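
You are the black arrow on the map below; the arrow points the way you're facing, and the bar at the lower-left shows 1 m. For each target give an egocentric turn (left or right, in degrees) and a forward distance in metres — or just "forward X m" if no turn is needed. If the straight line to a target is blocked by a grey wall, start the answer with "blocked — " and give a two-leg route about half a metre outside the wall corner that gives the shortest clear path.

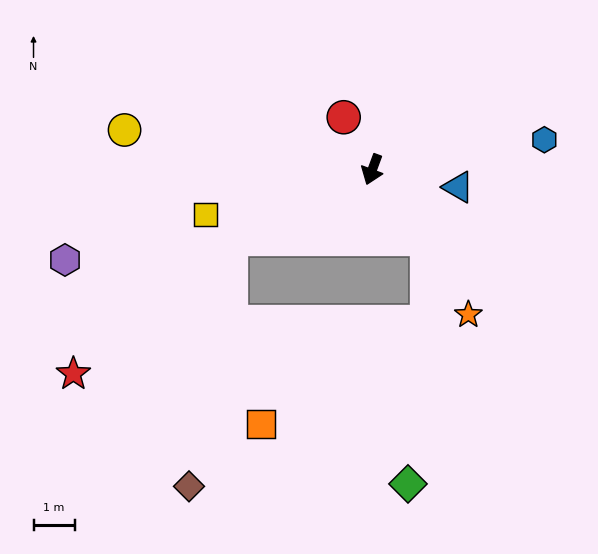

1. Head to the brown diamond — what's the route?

blocked — turn right 44°, forward 3.8 m, then turn left 55°, forward 6.1 m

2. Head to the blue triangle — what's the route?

turn left 99°, forward 2.1 m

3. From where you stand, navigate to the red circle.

turn right 131°, forward 1.5 m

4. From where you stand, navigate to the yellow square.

turn right 55°, forward 4.2 m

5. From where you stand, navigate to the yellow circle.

turn right 79°, forward 6.1 m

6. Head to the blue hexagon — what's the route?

turn left 120°, forward 4.3 m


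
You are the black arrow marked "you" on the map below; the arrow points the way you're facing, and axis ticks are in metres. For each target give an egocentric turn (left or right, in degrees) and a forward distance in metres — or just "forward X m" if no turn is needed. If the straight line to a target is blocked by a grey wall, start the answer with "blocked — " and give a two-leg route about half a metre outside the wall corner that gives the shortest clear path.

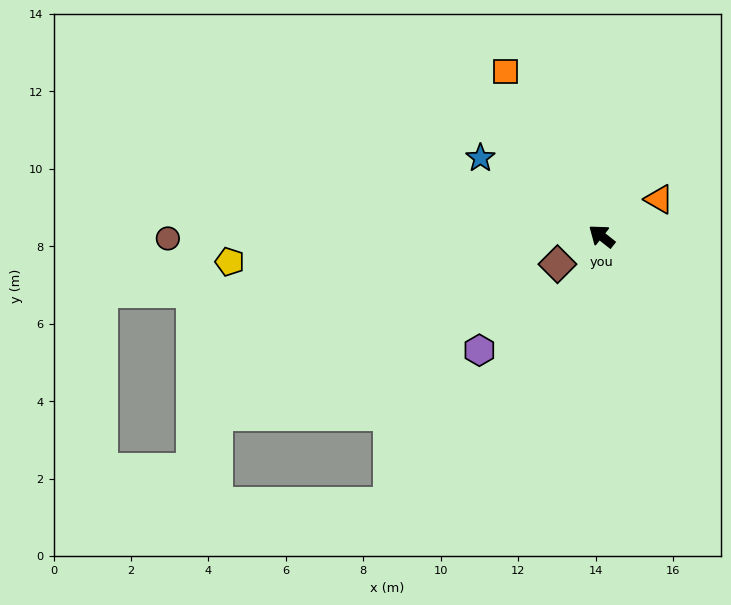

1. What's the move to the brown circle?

turn left 39°, forward 11.2 m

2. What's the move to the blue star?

turn left 5°, forward 3.7 m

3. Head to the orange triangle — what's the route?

turn right 109°, forward 1.8 m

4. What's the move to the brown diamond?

turn left 71°, forward 1.3 m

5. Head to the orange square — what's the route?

turn right 21°, forward 4.9 m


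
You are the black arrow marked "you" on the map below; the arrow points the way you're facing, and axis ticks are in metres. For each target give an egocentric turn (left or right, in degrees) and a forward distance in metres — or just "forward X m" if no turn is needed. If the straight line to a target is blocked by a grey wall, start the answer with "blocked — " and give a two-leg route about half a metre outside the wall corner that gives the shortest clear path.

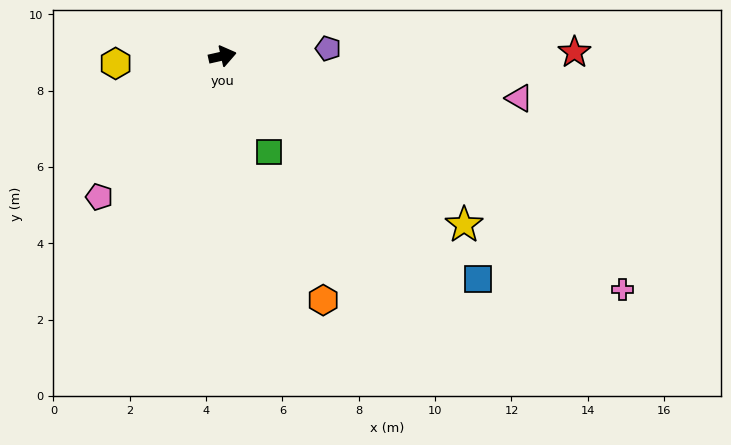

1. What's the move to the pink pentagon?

turn right 144°, forward 4.9 m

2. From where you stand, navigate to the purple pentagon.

turn right 9°, forward 2.8 m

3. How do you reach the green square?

turn right 77°, forward 2.8 m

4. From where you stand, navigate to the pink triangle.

turn right 21°, forward 7.9 m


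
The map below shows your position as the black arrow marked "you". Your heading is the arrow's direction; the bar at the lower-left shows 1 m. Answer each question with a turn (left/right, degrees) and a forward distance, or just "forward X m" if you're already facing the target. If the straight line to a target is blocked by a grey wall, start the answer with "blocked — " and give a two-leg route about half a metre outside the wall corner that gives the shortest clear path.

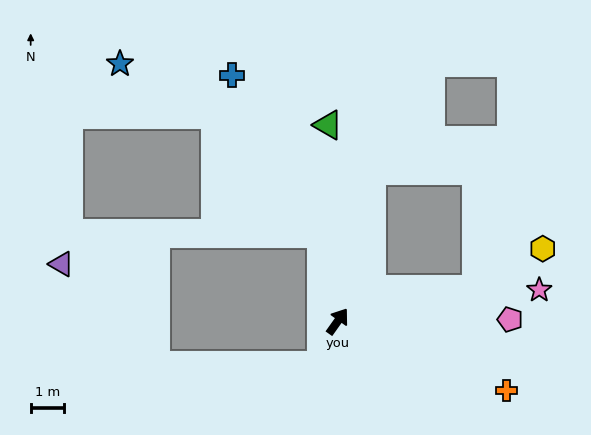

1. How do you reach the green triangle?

turn left 38°, forward 5.8 m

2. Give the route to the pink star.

turn right 46°, forward 6.0 m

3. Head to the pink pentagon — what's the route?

turn right 54°, forward 5.1 m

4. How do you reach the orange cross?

turn right 77°, forward 5.4 m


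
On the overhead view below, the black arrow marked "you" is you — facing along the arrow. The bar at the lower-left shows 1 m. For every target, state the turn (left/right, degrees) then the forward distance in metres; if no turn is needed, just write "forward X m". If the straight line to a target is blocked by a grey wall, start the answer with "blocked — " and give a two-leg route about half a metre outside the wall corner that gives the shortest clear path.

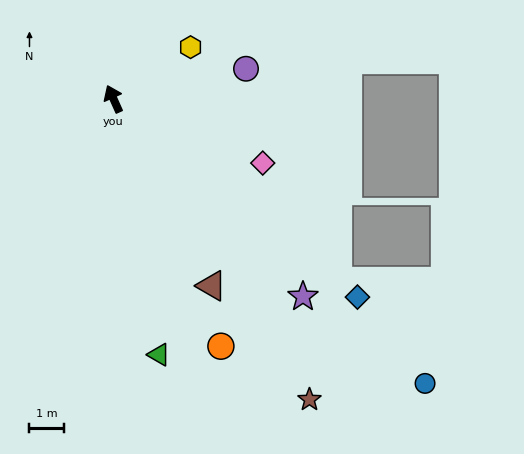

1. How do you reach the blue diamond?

turn right 153°, forward 9.2 m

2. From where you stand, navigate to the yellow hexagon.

turn right 80°, forward 2.7 m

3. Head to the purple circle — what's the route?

turn right 101°, forward 4.0 m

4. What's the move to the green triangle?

turn left 166°, forward 7.6 m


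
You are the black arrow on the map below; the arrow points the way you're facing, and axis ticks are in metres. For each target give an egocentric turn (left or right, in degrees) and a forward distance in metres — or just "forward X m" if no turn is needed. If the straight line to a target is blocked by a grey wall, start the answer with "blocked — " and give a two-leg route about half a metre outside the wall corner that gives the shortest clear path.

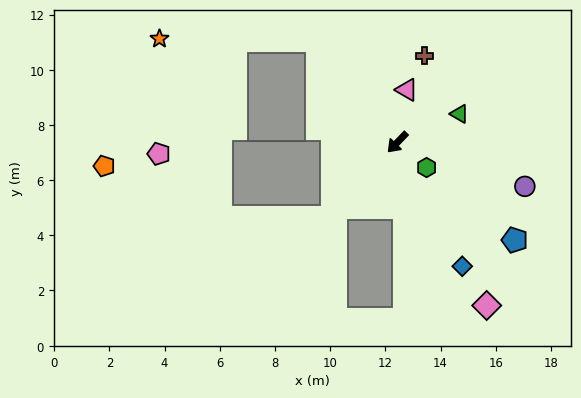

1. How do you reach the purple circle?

turn left 115°, forward 4.9 m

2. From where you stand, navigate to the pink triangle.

turn right 146°, forward 1.9 m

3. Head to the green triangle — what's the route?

turn left 159°, forward 2.5 m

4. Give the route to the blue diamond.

turn left 72°, forward 5.1 m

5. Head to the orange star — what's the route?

blocked — turn right 98°, forward 4.7 m, then turn left 51°, forward 5.7 m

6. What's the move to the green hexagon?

turn left 93°, forward 1.4 m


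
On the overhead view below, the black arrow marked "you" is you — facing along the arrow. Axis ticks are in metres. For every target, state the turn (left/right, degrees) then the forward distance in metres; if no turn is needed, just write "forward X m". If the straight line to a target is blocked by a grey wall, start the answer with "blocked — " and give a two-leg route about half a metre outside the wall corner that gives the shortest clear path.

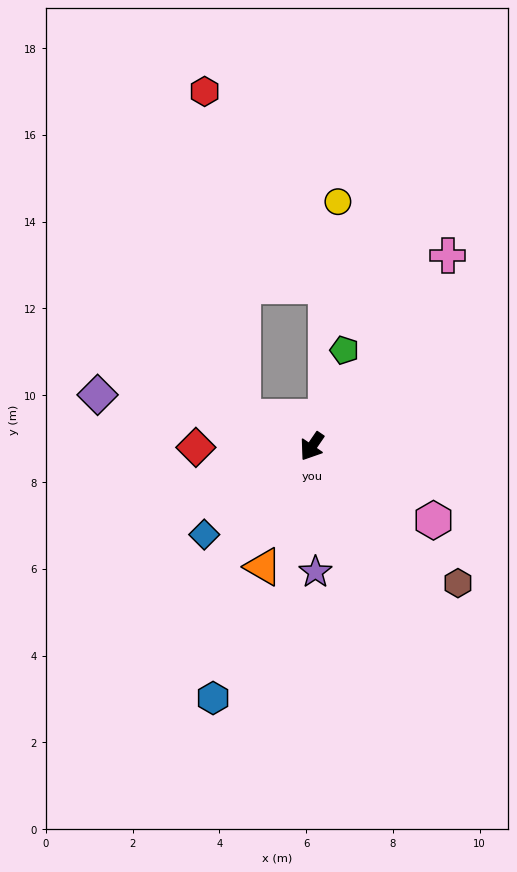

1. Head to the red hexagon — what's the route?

blocked — turn right 78°, forward 1.7 m, then turn right 61°, forward 7.6 m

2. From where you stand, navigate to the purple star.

turn left 36°, forward 2.9 m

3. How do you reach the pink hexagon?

turn left 93°, forward 3.3 m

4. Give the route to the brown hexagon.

turn left 81°, forward 4.6 m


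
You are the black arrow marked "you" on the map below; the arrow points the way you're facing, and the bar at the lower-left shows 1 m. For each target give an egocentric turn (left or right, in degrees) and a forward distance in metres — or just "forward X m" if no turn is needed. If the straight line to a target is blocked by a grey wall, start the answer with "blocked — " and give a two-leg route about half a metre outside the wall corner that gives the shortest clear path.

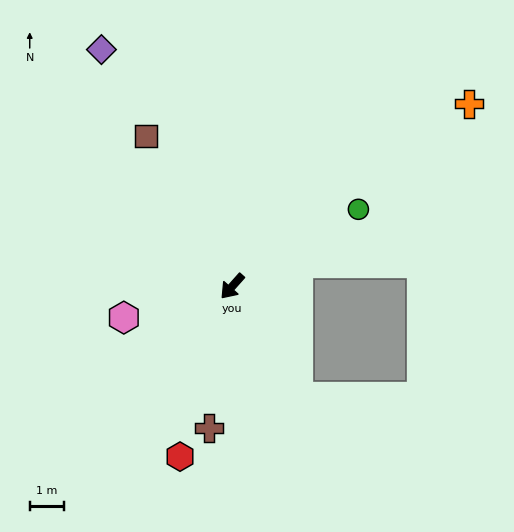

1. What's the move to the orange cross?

turn left 169°, forward 8.6 m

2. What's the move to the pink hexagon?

turn right 32°, forward 3.2 m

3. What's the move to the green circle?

turn left 163°, forward 4.3 m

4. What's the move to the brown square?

turn right 109°, forward 5.0 m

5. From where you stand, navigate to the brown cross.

turn left 32°, forward 4.1 m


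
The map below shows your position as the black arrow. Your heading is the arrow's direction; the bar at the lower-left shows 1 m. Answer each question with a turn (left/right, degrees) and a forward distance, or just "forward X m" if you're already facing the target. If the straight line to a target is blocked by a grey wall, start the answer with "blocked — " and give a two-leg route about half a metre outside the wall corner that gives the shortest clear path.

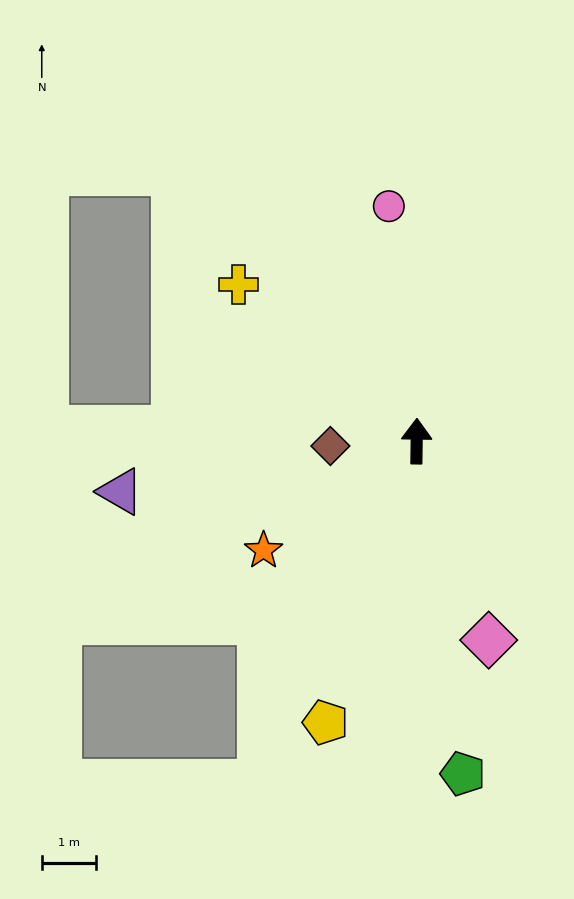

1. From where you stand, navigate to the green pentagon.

turn right 171°, forward 6.2 m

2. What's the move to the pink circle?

turn left 7°, forward 4.4 m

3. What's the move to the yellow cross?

turn left 49°, forward 4.4 m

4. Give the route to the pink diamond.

turn right 159°, forward 3.9 m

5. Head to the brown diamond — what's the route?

turn left 94°, forward 1.6 m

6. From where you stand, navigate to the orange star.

turn left 126°, forward 3.5 m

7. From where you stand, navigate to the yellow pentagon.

turn left 163°, forward 5.4 m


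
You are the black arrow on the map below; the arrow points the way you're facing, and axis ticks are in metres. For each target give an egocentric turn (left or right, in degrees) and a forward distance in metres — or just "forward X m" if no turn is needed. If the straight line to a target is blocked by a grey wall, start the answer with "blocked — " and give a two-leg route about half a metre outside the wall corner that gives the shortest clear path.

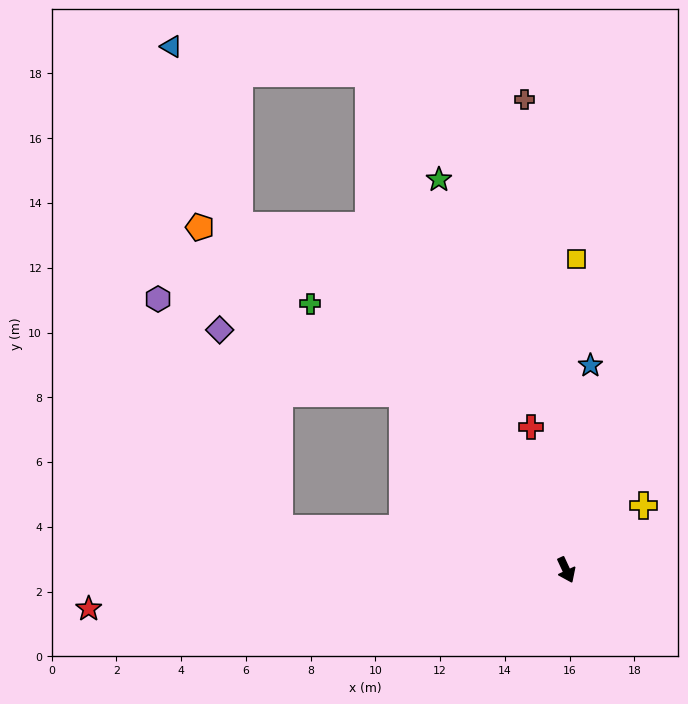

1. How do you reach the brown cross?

turn left 160°, forward 14.6 m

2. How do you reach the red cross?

turn left 169°, forward 4.6 m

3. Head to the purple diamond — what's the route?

blocked — turn right 162°, forward 7.4 m, then turn left 28°, forward 6.0 m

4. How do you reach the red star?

turn right 110°, forward 14.8 m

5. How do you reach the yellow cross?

turn left 105°, forward 3.1 m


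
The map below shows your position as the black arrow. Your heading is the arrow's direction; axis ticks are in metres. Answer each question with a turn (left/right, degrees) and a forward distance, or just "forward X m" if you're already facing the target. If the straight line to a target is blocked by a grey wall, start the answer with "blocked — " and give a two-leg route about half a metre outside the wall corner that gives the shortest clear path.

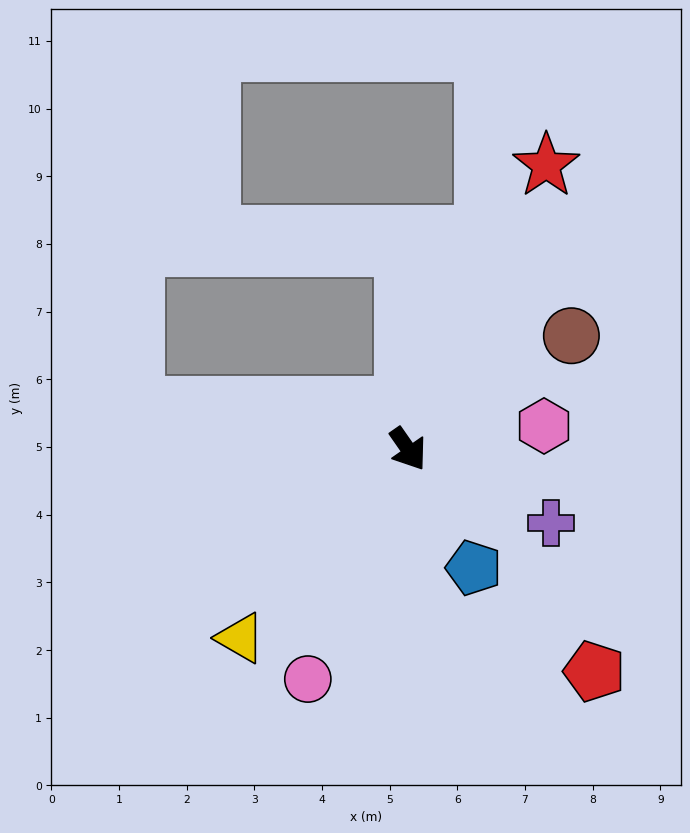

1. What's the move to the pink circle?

turn right 58°, forward 3.7 m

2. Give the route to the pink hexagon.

turn left 65°, forward 2.0 m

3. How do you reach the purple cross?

turn left 28°, forward 2.4 m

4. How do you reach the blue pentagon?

turn right 6°, forward 2.0 m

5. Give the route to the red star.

turn left 119°, forward 4.7 m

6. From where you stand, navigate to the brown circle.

turn left 90°, forward 2.9 m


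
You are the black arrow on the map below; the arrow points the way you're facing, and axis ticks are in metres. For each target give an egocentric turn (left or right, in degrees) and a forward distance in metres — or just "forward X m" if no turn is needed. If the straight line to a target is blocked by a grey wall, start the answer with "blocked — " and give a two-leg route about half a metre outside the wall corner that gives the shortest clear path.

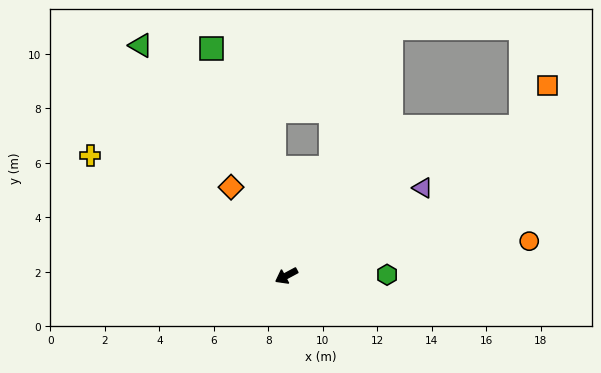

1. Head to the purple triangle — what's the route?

turn right 175°, forward 6.0 m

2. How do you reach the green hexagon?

turn left 152°, forward 3.7 m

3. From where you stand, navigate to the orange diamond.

turn right 86°, forward 3.8 m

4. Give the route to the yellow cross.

turn right 60°, forward 8.5 m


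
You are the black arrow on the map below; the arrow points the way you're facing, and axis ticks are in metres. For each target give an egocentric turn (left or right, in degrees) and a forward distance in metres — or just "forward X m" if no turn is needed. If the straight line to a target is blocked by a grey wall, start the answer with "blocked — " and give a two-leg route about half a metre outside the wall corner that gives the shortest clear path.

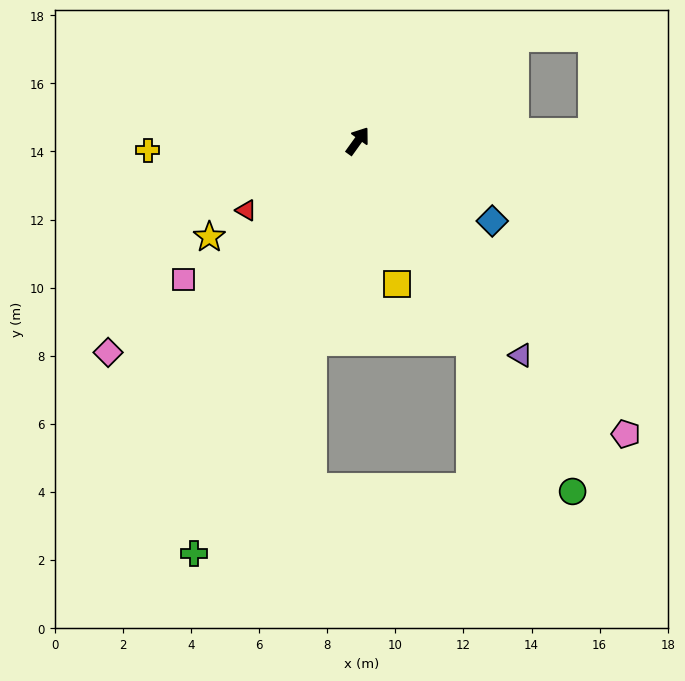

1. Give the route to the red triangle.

turn left 158°, forward 3.9 m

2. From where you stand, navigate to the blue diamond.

turn right 85°, forward 4.6 m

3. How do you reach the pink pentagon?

turn right 102°, forward 11.7 m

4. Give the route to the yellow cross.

turn left 128°, forward 6.2 m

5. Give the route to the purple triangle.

turn right 107°, forward 7.9 m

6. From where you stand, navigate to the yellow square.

turn right 129°, forward 4.4 m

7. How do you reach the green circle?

turn right 113°, forward 12.1 m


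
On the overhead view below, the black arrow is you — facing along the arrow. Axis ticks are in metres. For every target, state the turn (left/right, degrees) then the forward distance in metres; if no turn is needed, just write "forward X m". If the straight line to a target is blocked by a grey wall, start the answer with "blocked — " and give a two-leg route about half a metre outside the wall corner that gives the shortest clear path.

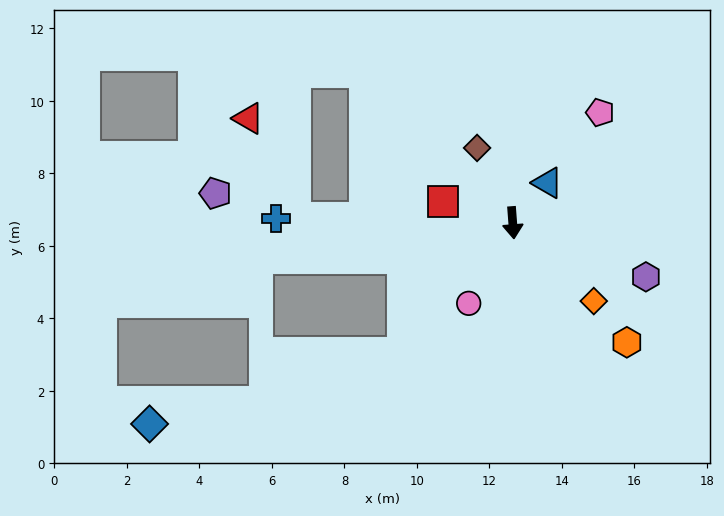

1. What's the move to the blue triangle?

turn left 135°, forward 1.5 m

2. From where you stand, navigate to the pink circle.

turn right 33°, forward 2.5 m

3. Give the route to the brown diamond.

turn right 159°, forward 2.3 m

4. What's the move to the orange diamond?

turn left 42°, forward 3.1 m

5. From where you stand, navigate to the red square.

turn right 111°, forward 2.0 m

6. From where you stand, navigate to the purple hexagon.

turn left 64°, forward 4.0 m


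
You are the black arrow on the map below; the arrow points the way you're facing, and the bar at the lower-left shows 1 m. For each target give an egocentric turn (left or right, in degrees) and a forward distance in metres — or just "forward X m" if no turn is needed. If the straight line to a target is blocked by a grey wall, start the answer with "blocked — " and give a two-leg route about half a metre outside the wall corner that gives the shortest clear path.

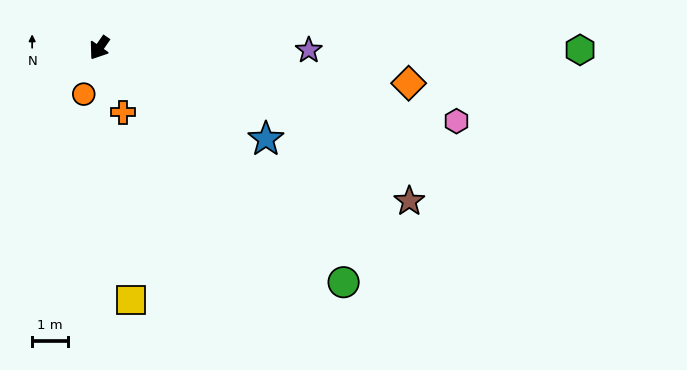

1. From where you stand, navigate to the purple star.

turn left 124°, forward 5.8 m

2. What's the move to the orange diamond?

turn left 118°, forward 8.7 m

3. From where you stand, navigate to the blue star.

turn left 96°, forward 5.3 m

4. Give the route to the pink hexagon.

turn left 113°, forward 10.1 m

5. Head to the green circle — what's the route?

turn left 81°, forward 9.4 m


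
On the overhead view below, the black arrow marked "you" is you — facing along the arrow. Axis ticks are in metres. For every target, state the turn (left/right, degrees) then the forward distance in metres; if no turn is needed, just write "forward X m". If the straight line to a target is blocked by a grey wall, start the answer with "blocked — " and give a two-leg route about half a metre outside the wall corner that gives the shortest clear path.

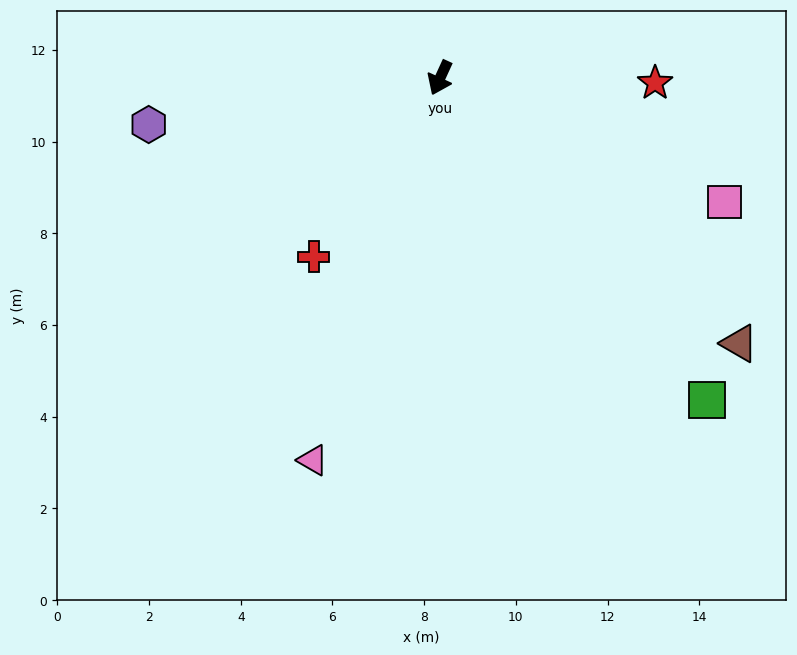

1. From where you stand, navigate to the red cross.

turn right 11°, forward 4.8 m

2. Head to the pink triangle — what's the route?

turn left 6°, forward 8.8 m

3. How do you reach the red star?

turn left 113°, forward 4.7 m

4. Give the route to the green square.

turn left 64°, forward 9.1 m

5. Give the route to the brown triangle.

turn left 73°, forward 8.7 m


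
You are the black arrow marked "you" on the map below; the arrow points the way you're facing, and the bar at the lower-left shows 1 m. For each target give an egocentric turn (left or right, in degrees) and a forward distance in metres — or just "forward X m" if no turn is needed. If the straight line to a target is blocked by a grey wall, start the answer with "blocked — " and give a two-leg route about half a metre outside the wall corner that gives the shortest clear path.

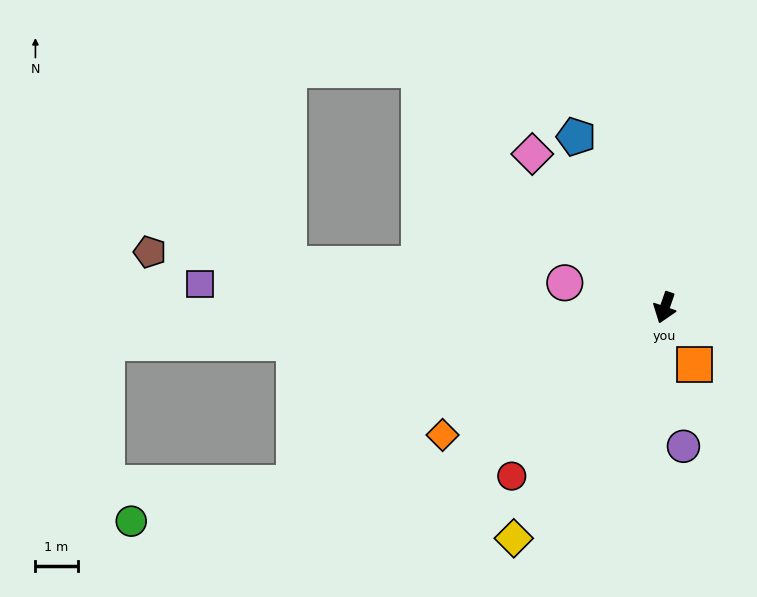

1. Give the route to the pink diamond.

turn right 120°, forward 4.8 m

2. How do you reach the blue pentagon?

turn right 133°, forward 4.6 m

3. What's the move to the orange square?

turn left 47°, forward 1.5 m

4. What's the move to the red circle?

turn right 23°, forward 5.4 m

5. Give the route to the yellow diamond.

turn right 14°, forward 6.5 m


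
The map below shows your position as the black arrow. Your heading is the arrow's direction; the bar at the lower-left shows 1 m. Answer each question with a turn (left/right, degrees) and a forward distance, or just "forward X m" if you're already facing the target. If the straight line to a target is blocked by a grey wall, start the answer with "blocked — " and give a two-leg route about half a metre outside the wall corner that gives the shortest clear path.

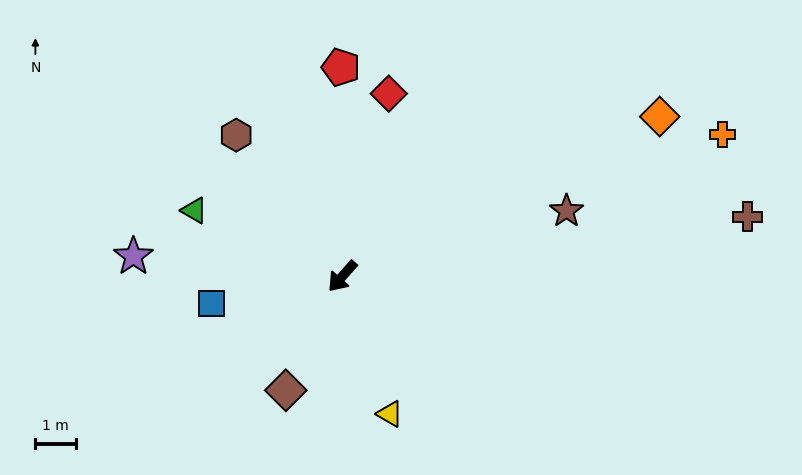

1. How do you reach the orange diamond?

turn left 158°, forward 8.8 m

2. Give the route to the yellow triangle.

turn left 61°, forward 3.6 m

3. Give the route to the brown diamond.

turn left 15°, forward 3.1 m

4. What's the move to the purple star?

turn right 54°, forward 5.2 m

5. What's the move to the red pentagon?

turn right 138°, forward 5.2 m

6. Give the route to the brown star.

turn left 148°, forward 5.8 m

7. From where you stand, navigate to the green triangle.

turn right 73°, forward 4.0 m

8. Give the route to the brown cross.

turn left 140°, forward 10.1 m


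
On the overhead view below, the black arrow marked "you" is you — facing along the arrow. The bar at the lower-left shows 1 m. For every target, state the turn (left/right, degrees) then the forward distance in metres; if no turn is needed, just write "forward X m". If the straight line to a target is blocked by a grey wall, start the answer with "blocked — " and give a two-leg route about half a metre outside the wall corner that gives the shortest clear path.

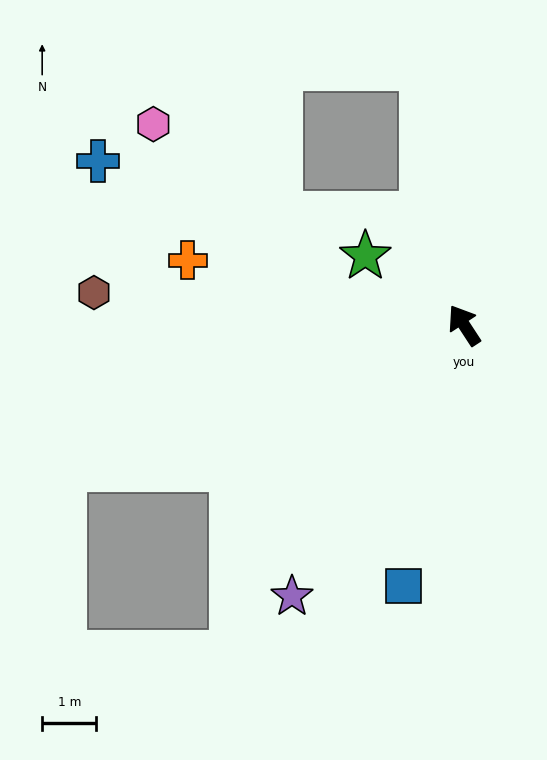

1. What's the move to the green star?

turn left 22°, forward 2.2 m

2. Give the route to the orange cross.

turn left 44°, forward 5.3 m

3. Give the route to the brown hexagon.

turn left 52°, forward 6.9 m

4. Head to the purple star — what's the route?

turn left 114°, forward 5.9 m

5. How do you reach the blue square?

turn left 134°, forward 5.0 m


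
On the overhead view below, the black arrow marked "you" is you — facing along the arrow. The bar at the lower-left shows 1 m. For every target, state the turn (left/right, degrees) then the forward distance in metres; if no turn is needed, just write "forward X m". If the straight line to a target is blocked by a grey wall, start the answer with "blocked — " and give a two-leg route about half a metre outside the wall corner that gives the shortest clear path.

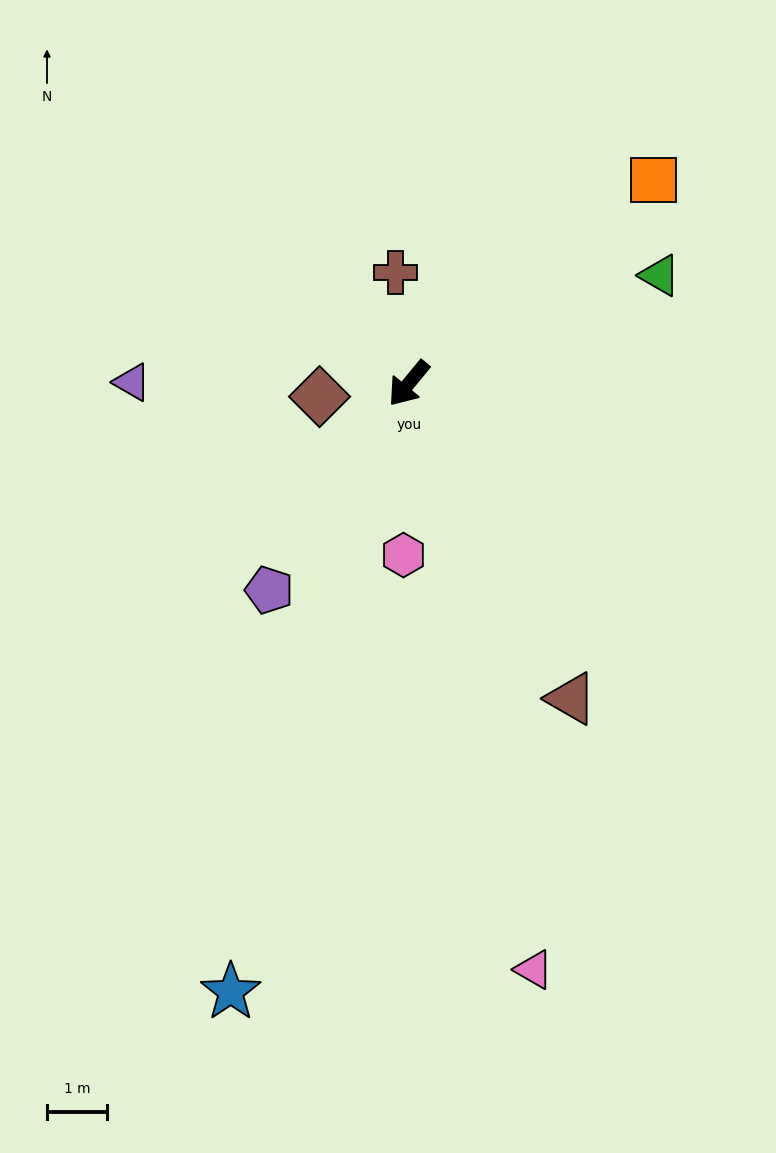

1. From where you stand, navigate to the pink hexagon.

turn left 38°, forward 2.9 m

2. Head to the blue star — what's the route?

turn left 23°, forward 10.6 m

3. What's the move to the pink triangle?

turn left 52°, forward 10.0 m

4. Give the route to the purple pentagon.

turn left 5°, forward 4.2 m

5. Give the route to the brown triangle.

turn left 67°, forward 5.9 m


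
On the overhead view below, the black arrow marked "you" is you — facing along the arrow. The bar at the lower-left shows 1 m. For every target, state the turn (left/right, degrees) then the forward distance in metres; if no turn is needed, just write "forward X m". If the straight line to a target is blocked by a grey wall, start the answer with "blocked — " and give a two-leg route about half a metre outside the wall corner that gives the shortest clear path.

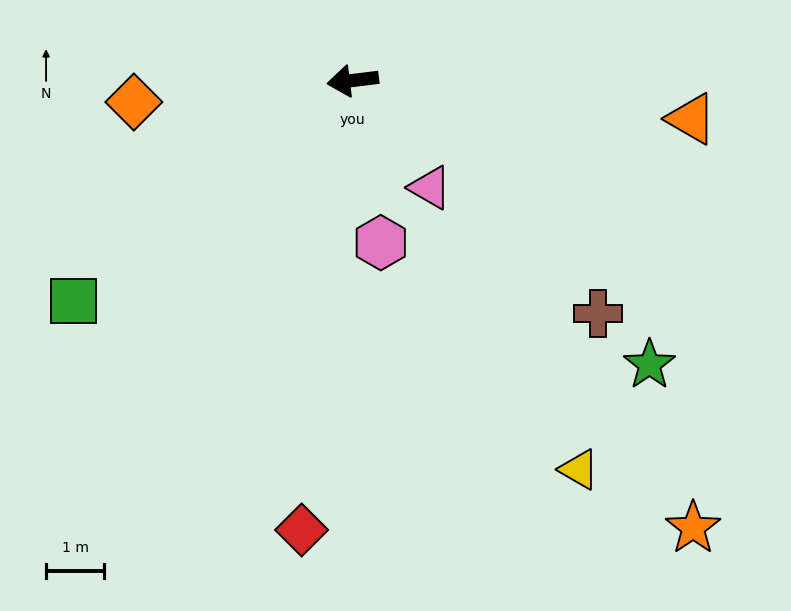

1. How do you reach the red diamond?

turn left 76°, forward 7.8 m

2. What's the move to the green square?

turn left 31°, forward 6.1 m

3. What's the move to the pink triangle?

turn left 119°, forward 2.3 m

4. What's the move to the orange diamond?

forward 3.8 m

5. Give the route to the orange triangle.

turn left 167°, forward 5.9 m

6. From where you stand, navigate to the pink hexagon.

turn left 93°, forward 2.8 m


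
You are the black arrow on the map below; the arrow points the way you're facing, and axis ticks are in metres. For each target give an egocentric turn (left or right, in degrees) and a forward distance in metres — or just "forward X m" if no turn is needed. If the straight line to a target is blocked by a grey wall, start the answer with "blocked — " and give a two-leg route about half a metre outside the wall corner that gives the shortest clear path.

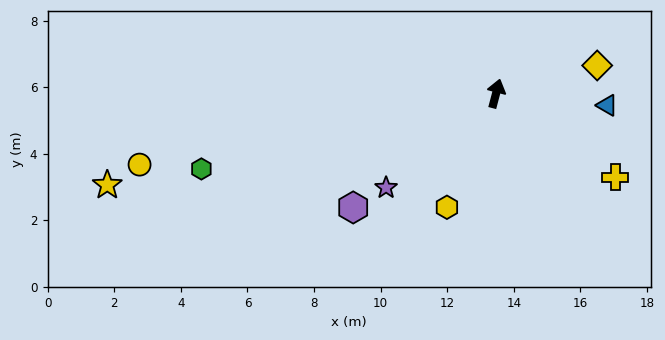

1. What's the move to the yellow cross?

turn right 110°, forward 4.4 m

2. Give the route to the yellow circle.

turn left 116°, forward 10.9 m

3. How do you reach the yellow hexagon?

turn left 171°, forward 3.7 m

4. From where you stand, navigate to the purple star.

turn left 145°, forward 4.4 m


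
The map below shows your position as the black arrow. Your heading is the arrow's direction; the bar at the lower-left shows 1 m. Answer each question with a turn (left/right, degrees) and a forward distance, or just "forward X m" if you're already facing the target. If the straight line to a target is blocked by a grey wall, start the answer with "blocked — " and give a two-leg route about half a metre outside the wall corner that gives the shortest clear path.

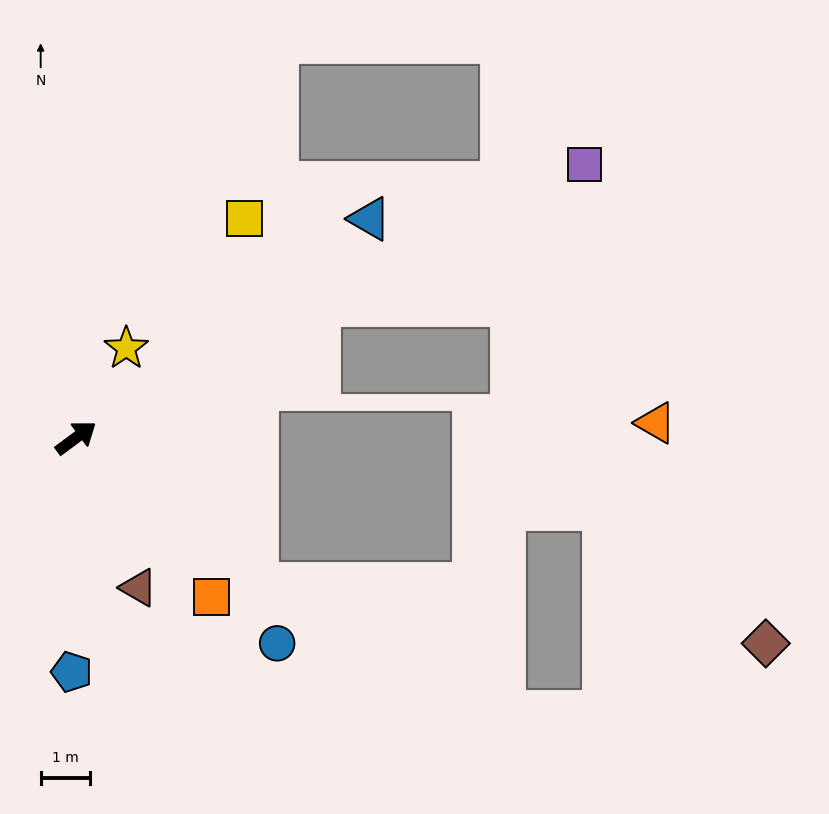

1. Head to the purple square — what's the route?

turn right 8°, forward 11.7 m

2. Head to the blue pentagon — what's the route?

turn right 128°, forward 4.7 m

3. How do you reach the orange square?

turn right 86°, forward 4.2 m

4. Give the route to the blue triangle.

forward 7.4 m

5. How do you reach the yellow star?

turn left 24°, forward 2.1 m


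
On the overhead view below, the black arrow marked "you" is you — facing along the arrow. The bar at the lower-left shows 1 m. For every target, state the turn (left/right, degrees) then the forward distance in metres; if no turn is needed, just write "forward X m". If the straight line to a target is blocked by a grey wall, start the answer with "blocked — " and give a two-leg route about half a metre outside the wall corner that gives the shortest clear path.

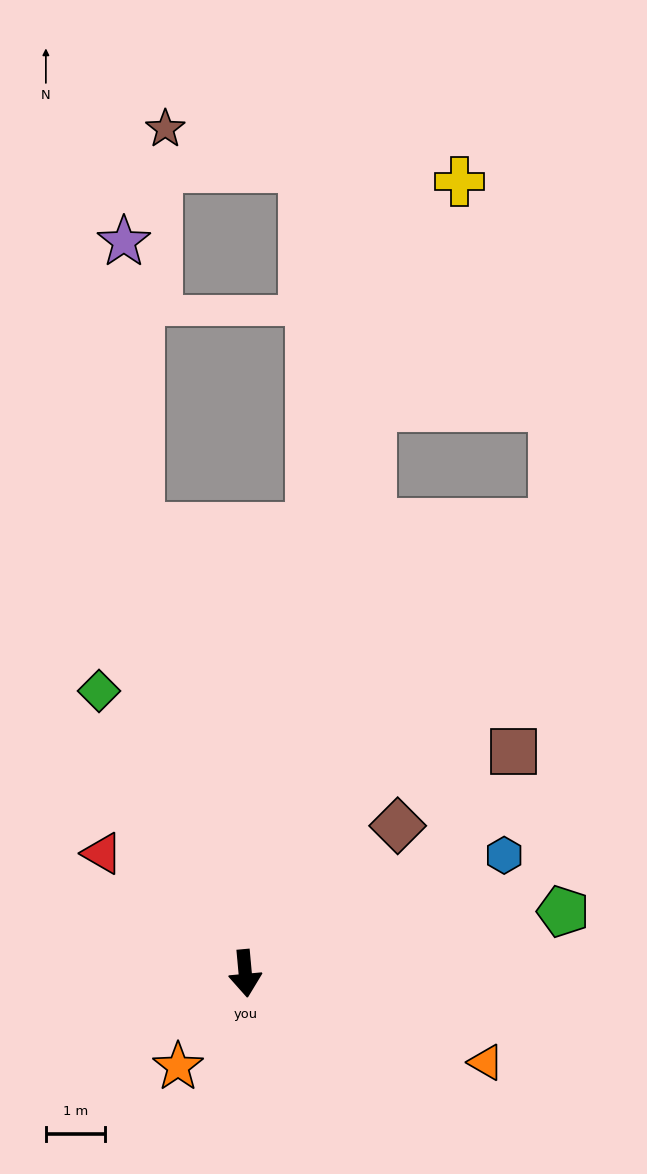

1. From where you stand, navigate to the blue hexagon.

turn left 109°, forward 4.8 m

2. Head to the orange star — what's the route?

turn right 41°, forward 1.9 m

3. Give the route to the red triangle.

turn right 135°, forward 3.2 m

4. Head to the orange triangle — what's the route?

turn left 65°, forward 4.3 m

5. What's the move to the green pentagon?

turn left 96°, forward 5.5 m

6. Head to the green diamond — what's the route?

turn right 158°, forward 5.4 m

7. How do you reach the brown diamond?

turn left 129°, forward 3.6 m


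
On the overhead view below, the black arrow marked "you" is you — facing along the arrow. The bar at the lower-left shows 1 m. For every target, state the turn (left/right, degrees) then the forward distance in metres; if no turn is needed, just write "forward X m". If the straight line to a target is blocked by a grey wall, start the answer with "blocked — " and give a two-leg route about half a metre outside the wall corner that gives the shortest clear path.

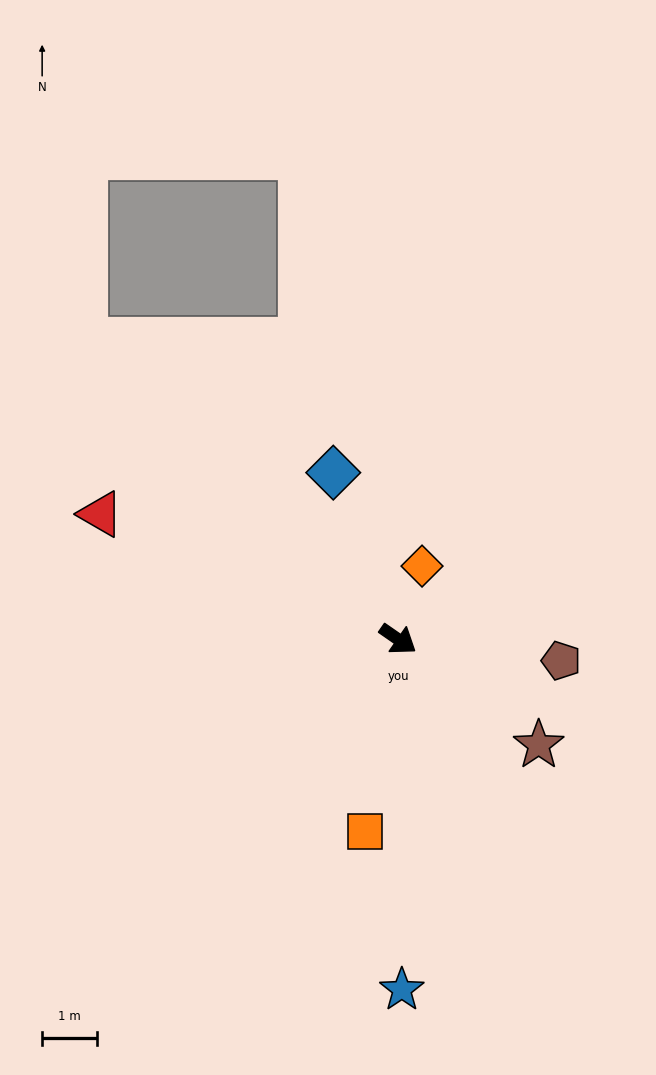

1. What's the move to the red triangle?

turn right 168°, forward 5.9 m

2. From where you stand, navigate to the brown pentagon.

turn left 27°, forward 3.0 m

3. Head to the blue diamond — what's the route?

turn left 146°, forward 3.3 m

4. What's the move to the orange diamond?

turn left 107°, forward 1.4 m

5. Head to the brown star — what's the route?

turn right 2°, forward 3.2 m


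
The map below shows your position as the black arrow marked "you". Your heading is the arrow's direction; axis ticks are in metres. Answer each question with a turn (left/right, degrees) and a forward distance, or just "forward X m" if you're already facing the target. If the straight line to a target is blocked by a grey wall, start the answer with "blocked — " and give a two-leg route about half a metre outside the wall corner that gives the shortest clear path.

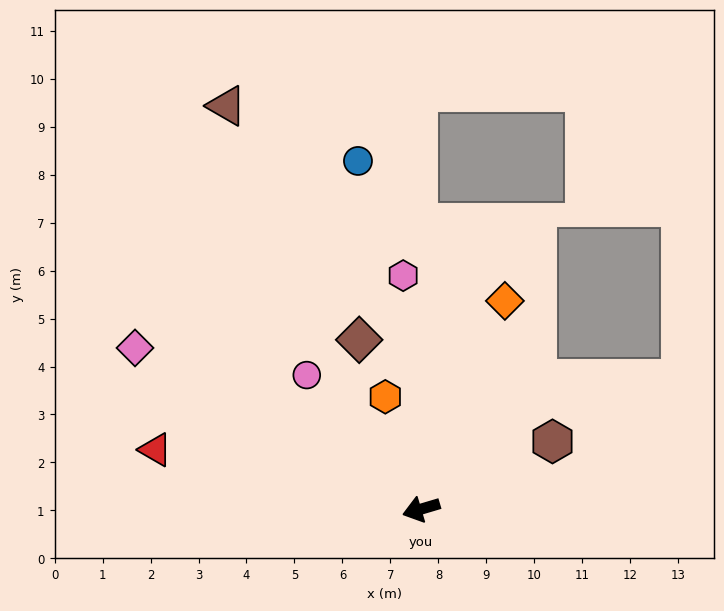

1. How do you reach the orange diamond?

turn right 128°, forward 4.7 m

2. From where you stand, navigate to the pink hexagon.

turn right 102°, forward 4.9 m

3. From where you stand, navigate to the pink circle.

turn right 66°, forward 3.7 m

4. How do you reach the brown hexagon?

turn right 169°, forward 3.1 m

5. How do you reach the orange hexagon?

turn right 89°, forward 2.5 m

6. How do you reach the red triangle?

turn right 29°, forward 5.7 m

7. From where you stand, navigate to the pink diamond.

turn right 46°, forward 6.8 m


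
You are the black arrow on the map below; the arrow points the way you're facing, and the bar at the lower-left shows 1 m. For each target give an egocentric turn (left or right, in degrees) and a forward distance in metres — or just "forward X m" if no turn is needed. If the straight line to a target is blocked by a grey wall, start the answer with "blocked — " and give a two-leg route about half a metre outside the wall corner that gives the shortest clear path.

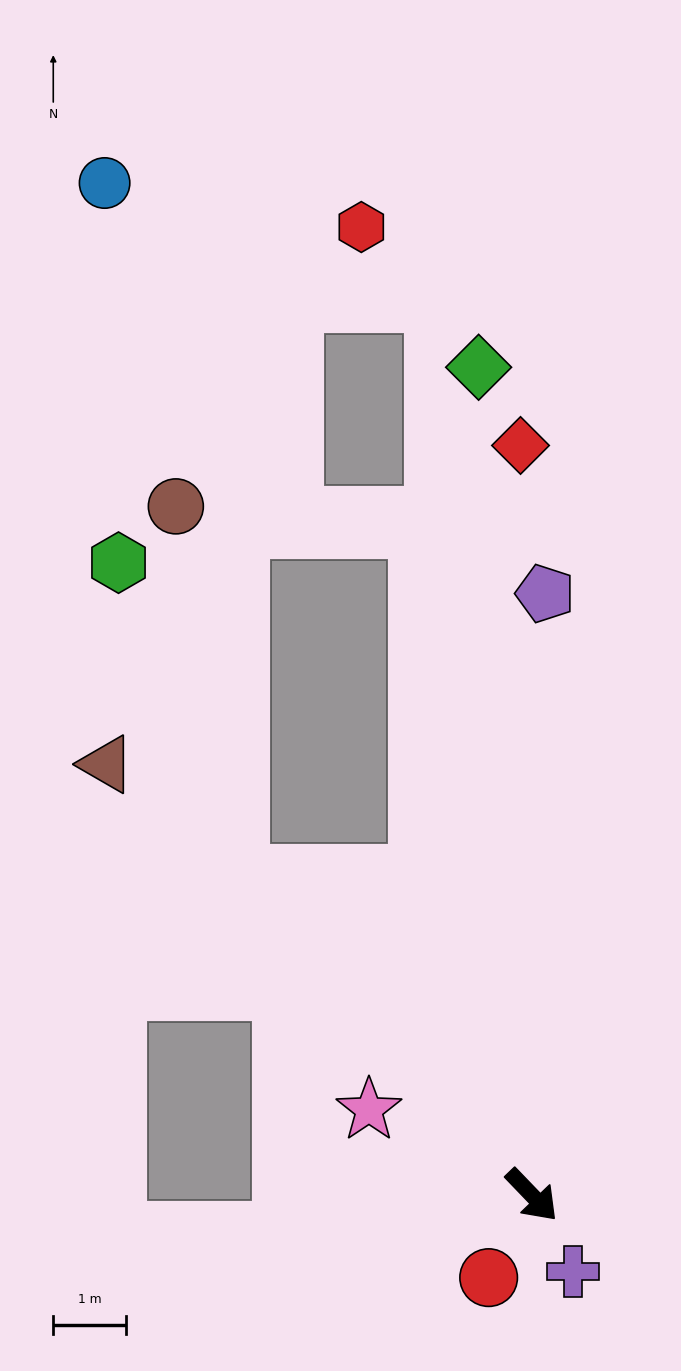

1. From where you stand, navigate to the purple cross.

turn right 15°, forward 1.2 m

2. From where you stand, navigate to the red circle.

turn right 72°, forward 1.3 m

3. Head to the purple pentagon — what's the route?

turn left 135°, forward 8.3 m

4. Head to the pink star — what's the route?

turn right 162°, forward 2.5 m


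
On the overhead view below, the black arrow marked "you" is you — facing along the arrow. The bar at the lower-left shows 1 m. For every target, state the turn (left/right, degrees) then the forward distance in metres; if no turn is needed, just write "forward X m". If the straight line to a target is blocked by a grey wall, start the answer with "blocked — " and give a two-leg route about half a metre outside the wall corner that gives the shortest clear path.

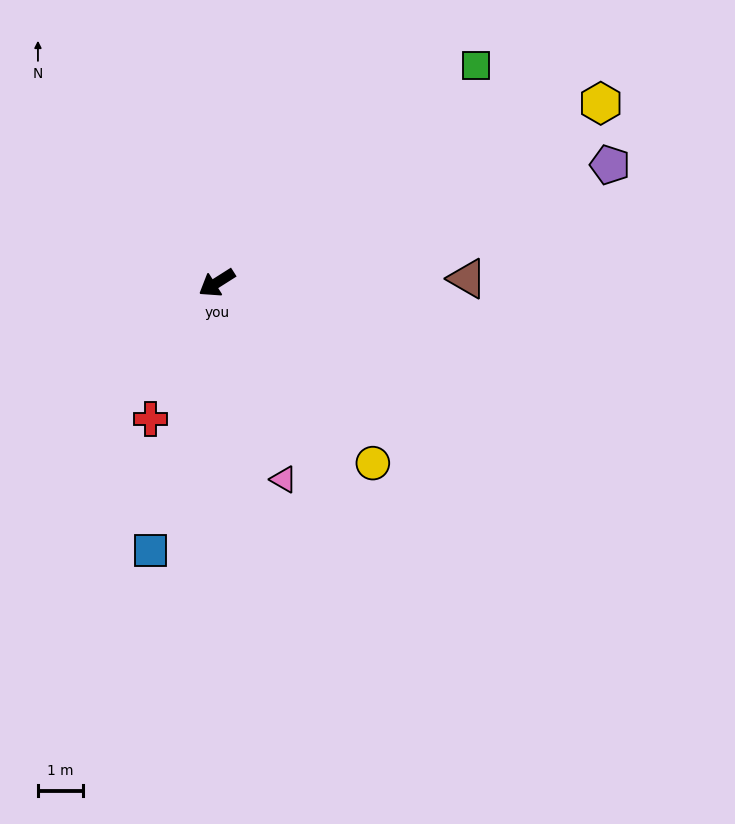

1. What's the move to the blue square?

turn left 44°, forward 6.1 m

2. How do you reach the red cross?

turn left 32°, forward 3.4 m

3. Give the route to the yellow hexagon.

turn left 173°, forward 9.4 m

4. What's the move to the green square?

turn right 172°, forward 7.5 m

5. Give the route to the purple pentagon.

turn left 164°, forward 9.1 m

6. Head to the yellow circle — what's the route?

turn left 99°, forward 5.3 m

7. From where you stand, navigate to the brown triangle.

turn left 149°, forward 5.6 m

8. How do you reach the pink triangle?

turn left 76°, forward 4.6 m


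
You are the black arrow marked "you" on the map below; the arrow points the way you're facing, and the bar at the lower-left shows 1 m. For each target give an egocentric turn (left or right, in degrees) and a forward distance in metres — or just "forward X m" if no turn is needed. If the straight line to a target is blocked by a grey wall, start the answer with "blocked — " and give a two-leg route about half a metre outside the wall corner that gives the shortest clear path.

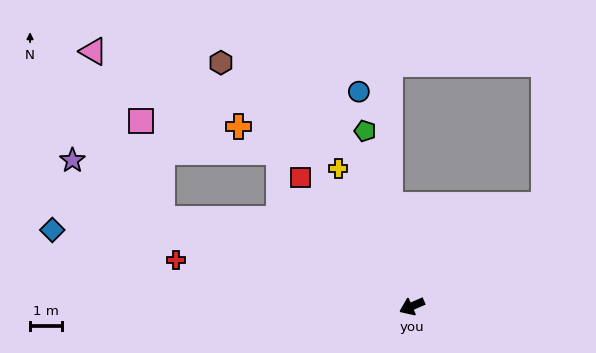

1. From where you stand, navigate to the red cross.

turn right 35°, forward 7.5 m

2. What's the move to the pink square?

blocked — turn right 43°, forward 8.2 m, then turn right 59°, forward 3.1 m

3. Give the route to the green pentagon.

turn right 99°, forward 5.6 m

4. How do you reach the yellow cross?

turn right 86°, forward 4.8 m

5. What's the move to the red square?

turn right 73°, forward 5.3 m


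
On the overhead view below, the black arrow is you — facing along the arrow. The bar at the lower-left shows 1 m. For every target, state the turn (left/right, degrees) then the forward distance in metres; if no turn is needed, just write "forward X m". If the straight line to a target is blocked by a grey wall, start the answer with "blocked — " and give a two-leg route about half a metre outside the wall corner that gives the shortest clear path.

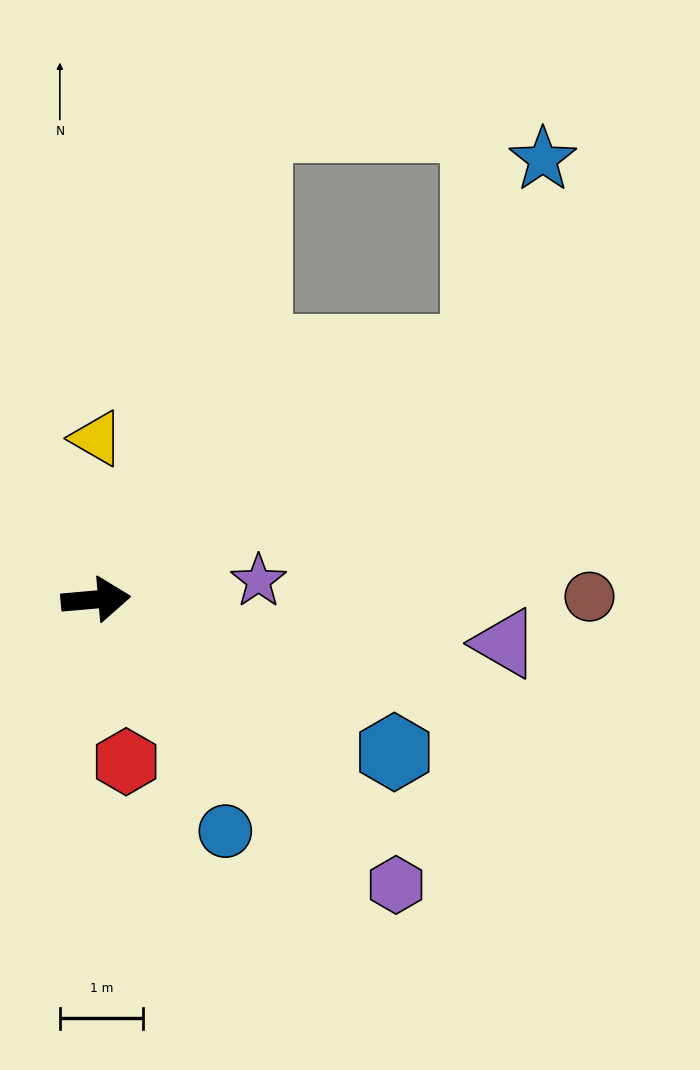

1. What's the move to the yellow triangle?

turn left 85°, forward 1.9 m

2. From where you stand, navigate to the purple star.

forward 2.0 m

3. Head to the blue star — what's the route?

blocked — turn left 28°, forward 5.4 m, then turn left 38°, forward 2.4 m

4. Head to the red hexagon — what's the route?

turn right 84°, forward 2.0 m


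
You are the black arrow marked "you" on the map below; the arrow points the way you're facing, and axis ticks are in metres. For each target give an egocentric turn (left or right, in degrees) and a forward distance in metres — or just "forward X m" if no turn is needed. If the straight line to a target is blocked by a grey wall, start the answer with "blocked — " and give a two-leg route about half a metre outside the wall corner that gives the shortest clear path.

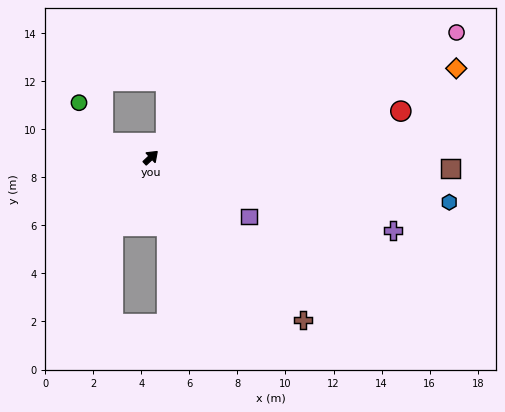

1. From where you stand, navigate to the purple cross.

turn right 60°, forward 10.5 m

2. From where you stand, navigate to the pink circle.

turn right 21°, forward 13.7 m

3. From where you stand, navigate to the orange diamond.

turn right 27°, forward 13.2 m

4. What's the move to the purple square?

turn right 74°, forward 4.8 m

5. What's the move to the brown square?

turn right 45°, forward 12.5 m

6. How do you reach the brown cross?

turn right 90°, forward 9.3 m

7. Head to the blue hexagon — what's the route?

turn right 52°, forward 12.6 m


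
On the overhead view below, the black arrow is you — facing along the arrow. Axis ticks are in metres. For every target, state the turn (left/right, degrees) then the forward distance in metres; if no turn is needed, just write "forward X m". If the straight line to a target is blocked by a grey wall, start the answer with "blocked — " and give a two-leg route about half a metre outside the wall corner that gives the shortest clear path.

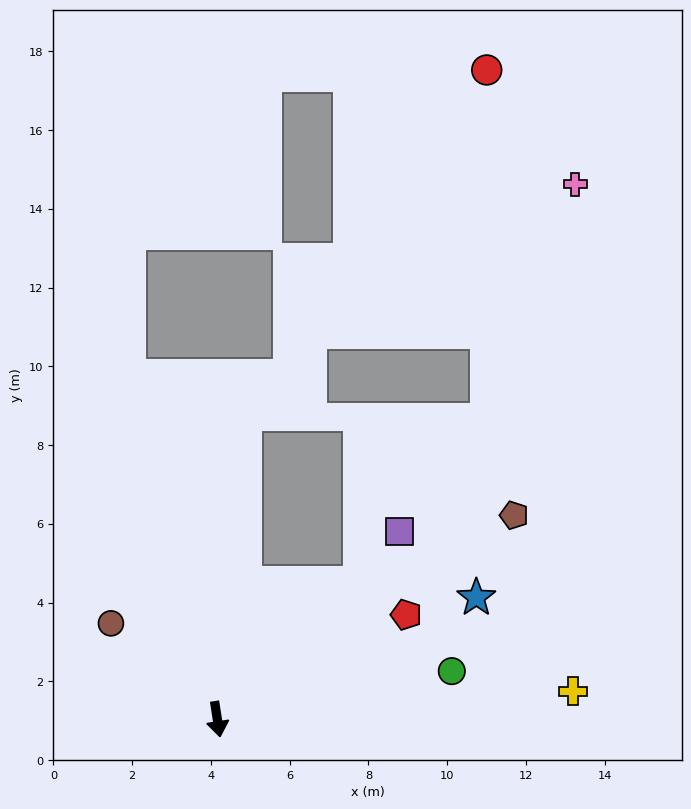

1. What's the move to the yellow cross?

turn left 86°, forward 9.1 m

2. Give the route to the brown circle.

turn right 141°, forward 3.6 m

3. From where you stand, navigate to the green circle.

turn left 93°, forward 6.1 m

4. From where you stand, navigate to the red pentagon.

turn left 110°, forward 5.5 m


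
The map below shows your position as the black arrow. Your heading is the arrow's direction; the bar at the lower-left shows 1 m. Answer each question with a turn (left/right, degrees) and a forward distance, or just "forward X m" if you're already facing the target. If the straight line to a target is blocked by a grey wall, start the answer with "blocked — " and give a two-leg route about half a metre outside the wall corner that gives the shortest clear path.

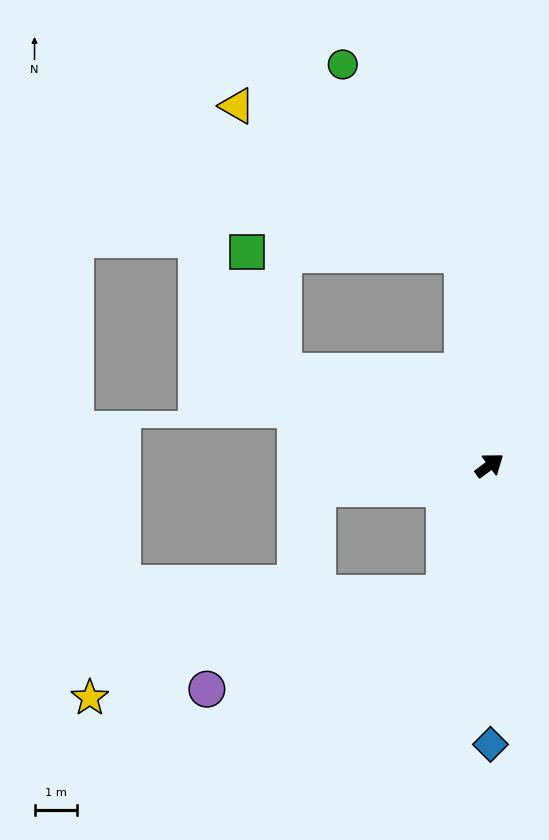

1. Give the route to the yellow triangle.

blocked — turn left 61°, forward 5.0 m, then turn left 49°, forward 6.4 m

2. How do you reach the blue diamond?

turn right 127°, forward 6.6 m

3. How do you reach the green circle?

blocked — turn left 61°, forward 5.0 m, then turn left 24°, forward 5.3 m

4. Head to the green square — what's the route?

blocked — turn left 118°, forward 5.3 m, then turn right 48°, forward 2.9 m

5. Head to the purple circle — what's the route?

blocked — turn right 146°, forward 3.2 m, then turn right 49°, forward 6.0 m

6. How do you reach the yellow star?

blocked — turn right 146°, forward 3.2 m, then turn right 54°, forward 8.7 m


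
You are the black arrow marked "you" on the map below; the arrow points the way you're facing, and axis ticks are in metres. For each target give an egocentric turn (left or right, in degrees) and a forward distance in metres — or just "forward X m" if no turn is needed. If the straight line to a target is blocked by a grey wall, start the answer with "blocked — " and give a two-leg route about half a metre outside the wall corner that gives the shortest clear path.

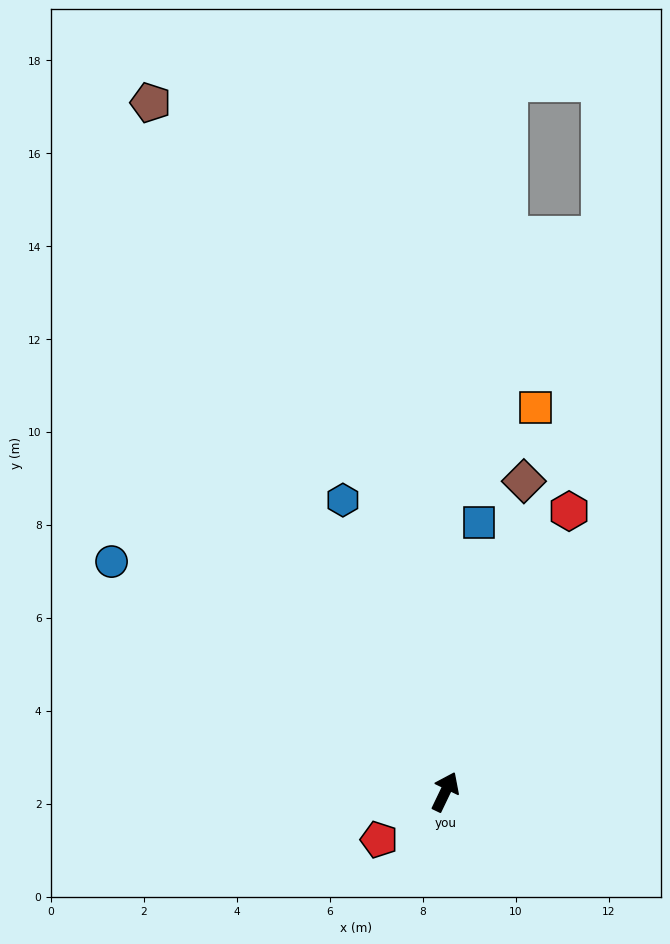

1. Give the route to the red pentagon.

turn left 151°, forward 1.8 m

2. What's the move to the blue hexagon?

turn left 45°, forward 6.7 m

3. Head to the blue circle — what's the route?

turn left 81°, forward 8.7 m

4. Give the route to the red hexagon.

forward 6.6 m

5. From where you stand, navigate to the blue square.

turn left 18°, forward 5.8 m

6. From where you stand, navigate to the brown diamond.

turn left 11°, forward 6.9 m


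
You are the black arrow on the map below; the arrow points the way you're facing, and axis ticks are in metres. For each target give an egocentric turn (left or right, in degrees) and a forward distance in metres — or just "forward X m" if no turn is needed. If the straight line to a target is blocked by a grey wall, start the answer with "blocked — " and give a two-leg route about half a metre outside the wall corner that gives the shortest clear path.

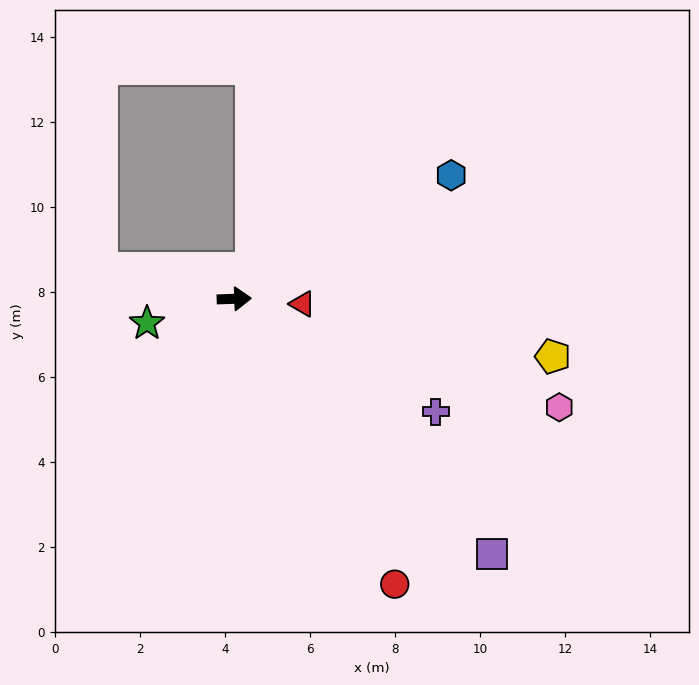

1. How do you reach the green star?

turn right 166°, forward 2.1 m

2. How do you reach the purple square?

turn right 47°, forward 8.5 m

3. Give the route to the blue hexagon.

turn left 28°, forward 5.9 m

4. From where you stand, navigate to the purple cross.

turn right 31°, forward 5.4 m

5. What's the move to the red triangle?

turn right 6°, forward 1.6 m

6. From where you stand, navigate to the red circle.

turn right 63°, forward 7.7 m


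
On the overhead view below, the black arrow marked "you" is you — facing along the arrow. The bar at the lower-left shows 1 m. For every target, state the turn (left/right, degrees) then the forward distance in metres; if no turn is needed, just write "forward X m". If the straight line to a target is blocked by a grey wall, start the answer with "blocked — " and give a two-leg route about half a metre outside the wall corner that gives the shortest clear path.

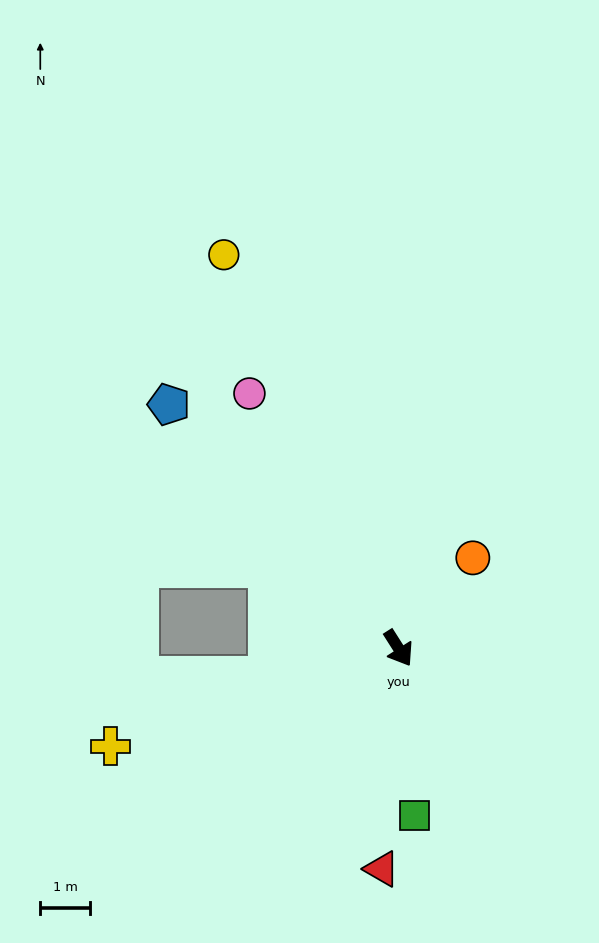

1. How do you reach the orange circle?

turn left 108°, forward 2.3 m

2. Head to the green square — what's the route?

turn right 27°, forward 3.4 m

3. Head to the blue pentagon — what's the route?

turn right 169°, forward 6.7 m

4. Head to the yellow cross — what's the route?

turn right 104°, forward 6.1 m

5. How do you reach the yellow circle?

turn left 172°, forward 8.6 m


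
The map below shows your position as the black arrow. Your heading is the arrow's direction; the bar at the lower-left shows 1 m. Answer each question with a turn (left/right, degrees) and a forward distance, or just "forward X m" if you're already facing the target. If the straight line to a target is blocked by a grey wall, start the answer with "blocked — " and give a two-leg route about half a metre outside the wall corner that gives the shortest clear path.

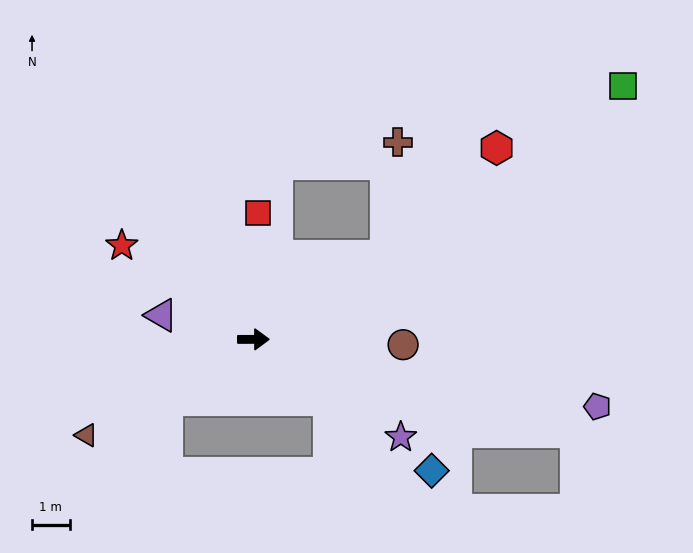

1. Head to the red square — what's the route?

turn left 88°, forward 3.4 m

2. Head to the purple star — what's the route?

turn right 34°, forward 4.7 m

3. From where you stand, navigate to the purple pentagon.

turn right 11°, forward 9.3 m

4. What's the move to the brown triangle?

turn right 150°, forward 5.1 m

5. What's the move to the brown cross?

blocked — turn left 32°, forward 4.2 m, then turn left 52°, forward 3.0 m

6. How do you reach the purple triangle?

turn left 165°, forward 2.5 m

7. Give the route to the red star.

turn left 144°, forward 4.3 m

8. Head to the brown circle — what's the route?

turn right 2°, forward 4.0 m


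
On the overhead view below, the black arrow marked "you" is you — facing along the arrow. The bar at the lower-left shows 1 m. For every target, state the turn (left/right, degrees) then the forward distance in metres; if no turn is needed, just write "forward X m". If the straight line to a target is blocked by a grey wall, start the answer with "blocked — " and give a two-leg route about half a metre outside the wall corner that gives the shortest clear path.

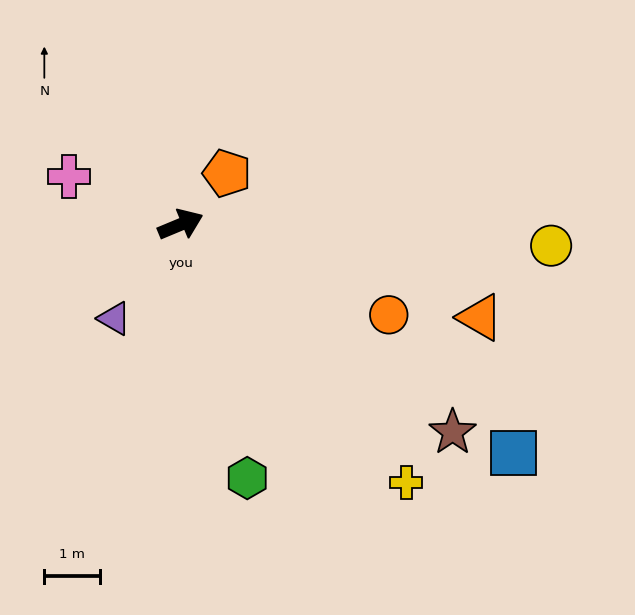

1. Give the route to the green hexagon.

turn right 98°, forward 4.7 m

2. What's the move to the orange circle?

turn right 46°, forward 4.1 m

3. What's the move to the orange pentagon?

turn left 25°, forward 1.2 m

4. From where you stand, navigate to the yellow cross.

turn right 71°, forward 6.1 m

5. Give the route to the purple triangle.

turn right 148°, forward 2.1 m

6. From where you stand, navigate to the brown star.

turn right 60°, forward 6.1 m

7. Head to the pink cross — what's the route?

turn left 134°, forward 2.2 m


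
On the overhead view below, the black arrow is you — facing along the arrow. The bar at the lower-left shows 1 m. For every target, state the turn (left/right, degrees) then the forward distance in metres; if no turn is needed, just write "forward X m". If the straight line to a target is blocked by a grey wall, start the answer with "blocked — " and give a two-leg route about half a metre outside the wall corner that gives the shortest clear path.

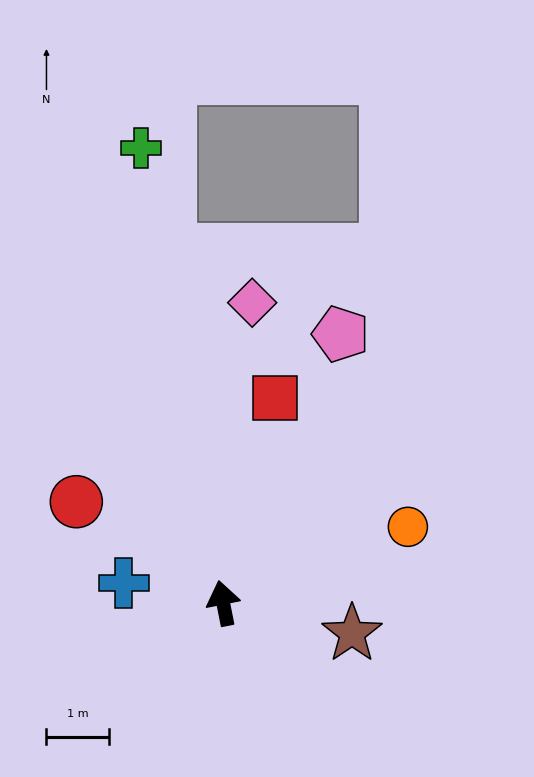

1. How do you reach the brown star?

turn right 114°, forward 2.1 m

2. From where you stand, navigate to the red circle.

turn left 44°, forward 2.9 m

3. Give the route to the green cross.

forward 7.4 m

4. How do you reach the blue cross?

turn left 67°, forward 1.6 m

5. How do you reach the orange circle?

turn right 79°, forward 3.2 m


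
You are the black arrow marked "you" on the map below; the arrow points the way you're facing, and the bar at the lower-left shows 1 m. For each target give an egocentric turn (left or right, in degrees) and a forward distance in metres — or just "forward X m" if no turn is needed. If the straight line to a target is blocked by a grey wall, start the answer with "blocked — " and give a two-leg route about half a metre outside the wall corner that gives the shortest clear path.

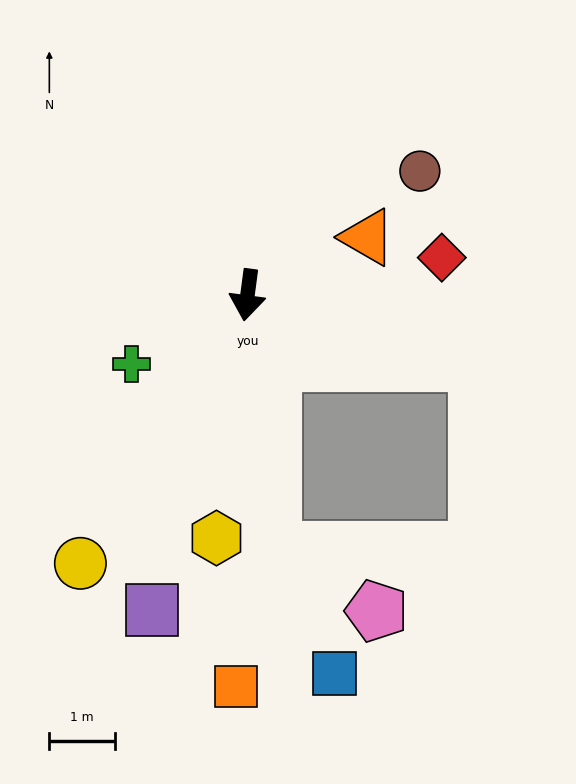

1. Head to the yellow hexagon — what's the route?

forward 3.7 m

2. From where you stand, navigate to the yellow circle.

turn right 24°, forward 4.8 m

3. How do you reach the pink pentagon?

blocked — turn left 13°, forward 3.9 m, then turn left 54°, forward 1.8 m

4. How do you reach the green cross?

turn right 52°, forward 2.0 m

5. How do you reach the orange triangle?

turn left 123°, forward 2.0 m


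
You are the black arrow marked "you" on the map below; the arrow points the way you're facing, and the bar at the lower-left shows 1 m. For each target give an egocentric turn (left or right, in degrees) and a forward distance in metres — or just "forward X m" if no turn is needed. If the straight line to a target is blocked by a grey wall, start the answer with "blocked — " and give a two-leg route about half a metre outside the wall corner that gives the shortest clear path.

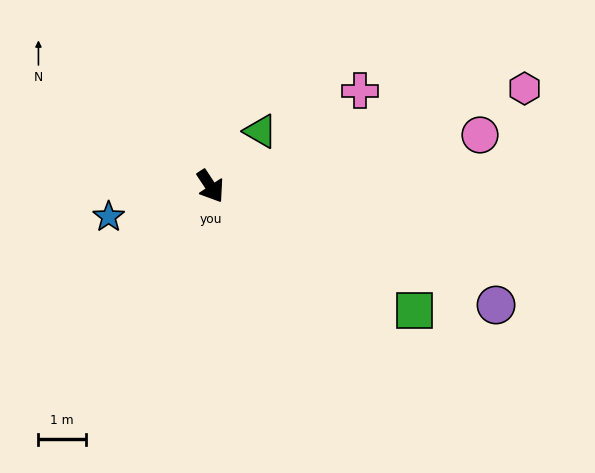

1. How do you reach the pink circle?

turn left 67°, forward 5.8 m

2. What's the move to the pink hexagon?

turn left 74°, forward 6.9 m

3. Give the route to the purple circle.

turn left 34°, forward 6.5 m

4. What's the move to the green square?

turn left 25°, forward 5.0 m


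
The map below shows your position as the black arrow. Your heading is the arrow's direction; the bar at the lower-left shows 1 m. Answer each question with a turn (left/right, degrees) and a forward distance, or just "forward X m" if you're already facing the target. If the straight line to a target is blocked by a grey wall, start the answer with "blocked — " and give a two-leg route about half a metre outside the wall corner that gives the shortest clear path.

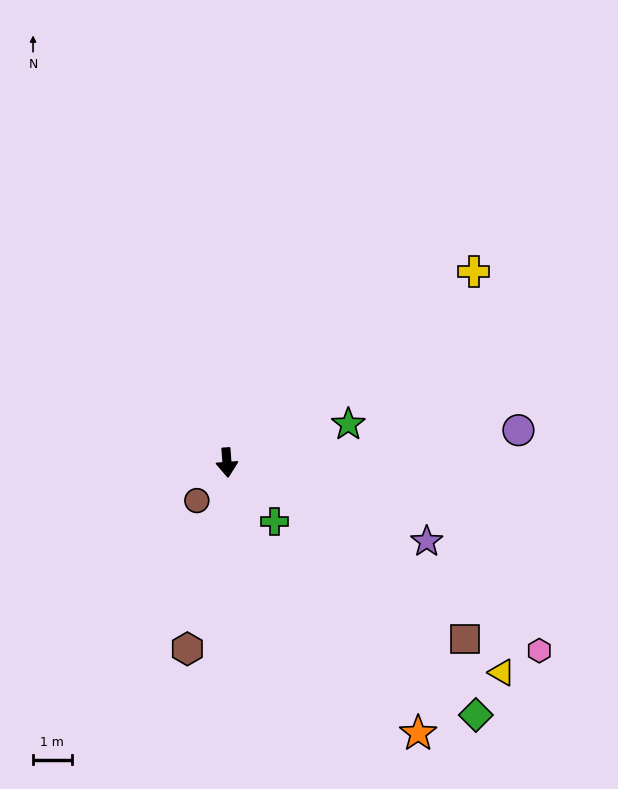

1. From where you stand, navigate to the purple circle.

turn left 92°, forward 7.6 m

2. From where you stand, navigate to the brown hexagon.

turn right 16°, forward 4.9 m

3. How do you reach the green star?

turn left 103°, forward 3.3 m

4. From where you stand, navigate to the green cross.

turn left 35°, forward 2.0 m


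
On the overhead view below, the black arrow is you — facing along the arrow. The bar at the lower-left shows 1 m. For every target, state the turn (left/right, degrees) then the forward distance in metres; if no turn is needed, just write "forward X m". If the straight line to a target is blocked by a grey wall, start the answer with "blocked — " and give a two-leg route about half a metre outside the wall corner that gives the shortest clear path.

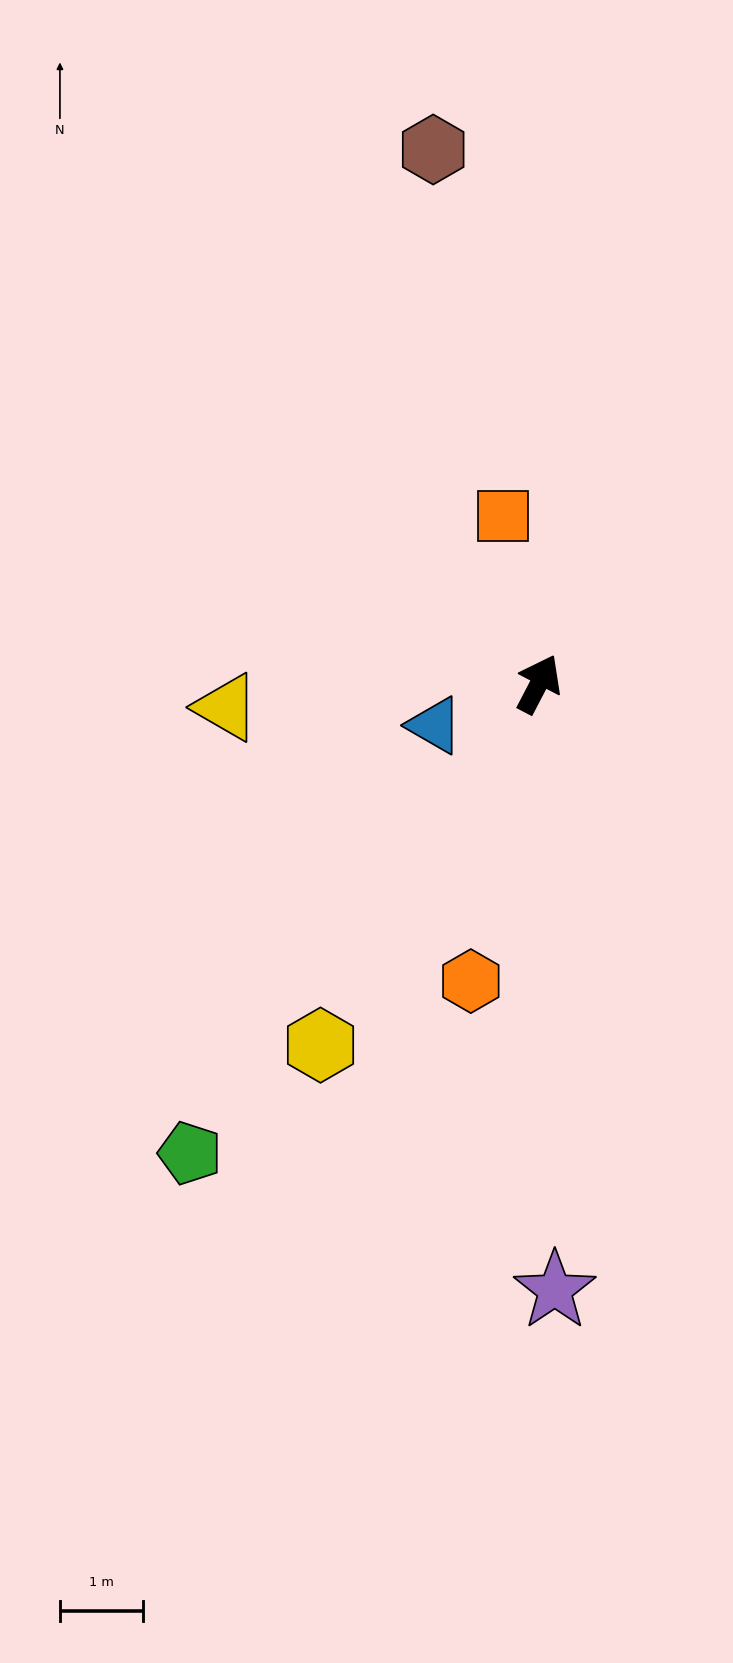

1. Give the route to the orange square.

turn left 40°, forward 2.1 m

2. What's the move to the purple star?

turn right 151°, forward 7.3 m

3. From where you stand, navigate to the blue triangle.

turn left 139°, forward 1.4 m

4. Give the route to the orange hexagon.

turn right 165°, forward 3.7 m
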